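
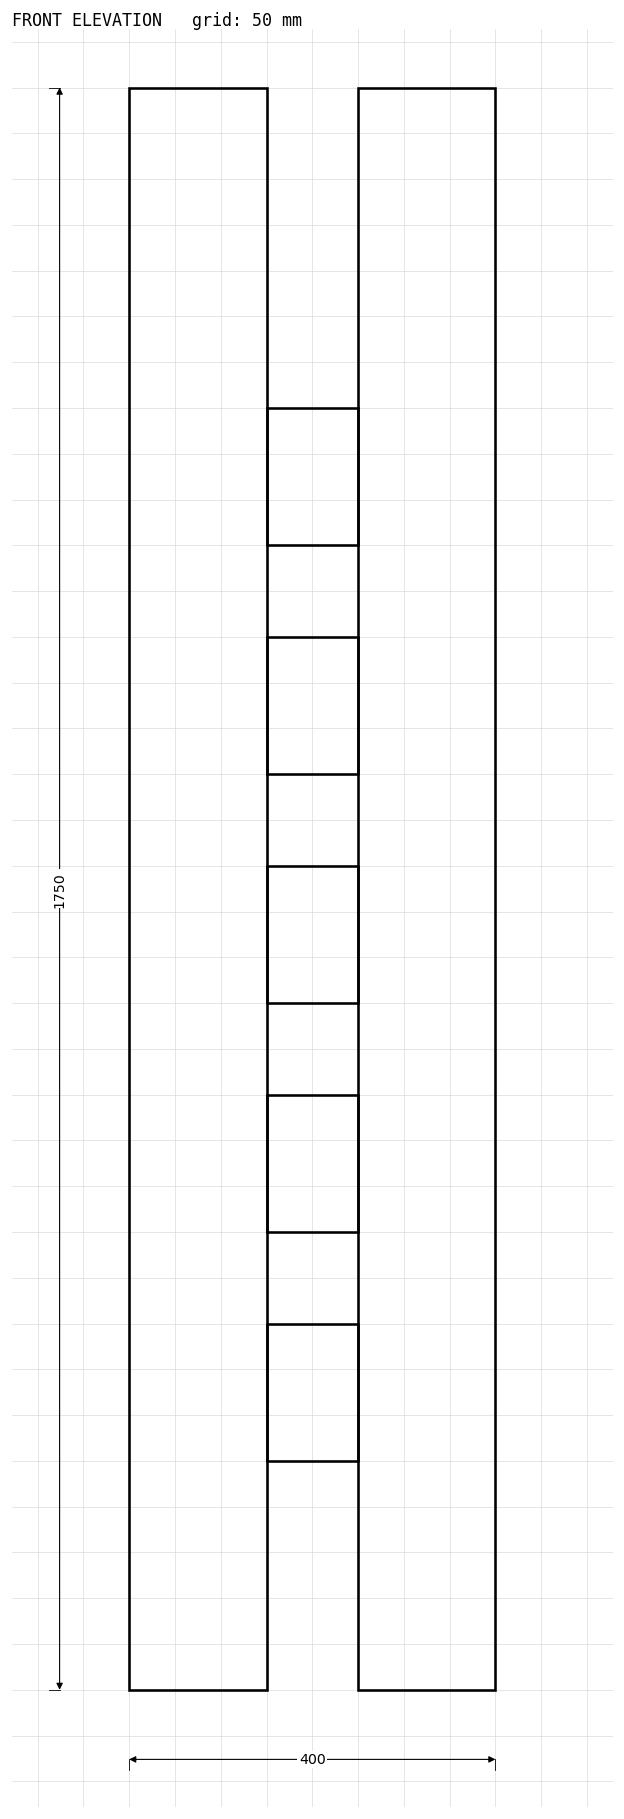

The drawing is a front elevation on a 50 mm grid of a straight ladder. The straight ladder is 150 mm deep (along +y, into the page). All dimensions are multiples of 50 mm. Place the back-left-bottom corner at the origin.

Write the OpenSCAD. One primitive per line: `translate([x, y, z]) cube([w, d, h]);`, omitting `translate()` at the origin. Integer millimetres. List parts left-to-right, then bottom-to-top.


cube([150, 150, 1750]);
translate([150, 0, 250]) cube([100, 150, 150]);
translate([150, 0, 500]) cube([100, 150, 150]);
translate([150, 0, 750]) cube([100, 150, 150]);
translate([150, 0, 1000]) cube([100, 150, 150]);
translate([150, 0, 1250]) cube([100, 150, 150]);
translate([250, 0, 0]) cube([150, 150, 1750]);


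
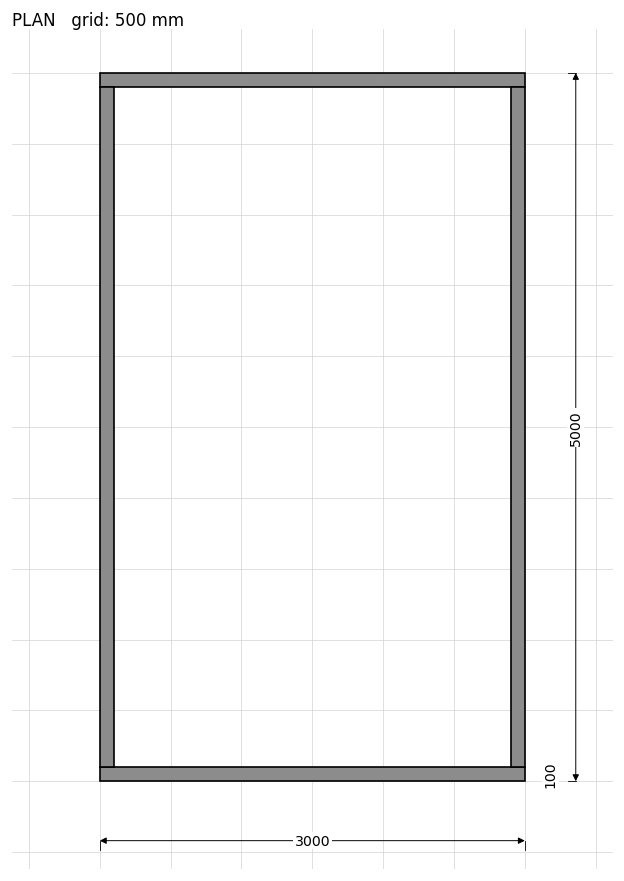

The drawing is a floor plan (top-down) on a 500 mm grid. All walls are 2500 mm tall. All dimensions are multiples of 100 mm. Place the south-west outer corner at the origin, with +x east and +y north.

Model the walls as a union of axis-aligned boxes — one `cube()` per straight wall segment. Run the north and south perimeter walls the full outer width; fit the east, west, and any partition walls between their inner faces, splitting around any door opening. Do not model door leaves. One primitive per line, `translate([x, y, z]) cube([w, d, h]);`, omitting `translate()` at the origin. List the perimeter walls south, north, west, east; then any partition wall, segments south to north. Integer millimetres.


cube([3000, 100, 2500]);
translate([0, 4900, 0]) cube([3000, 100, 2500]);
translate([0, 100, 0]) cube([100, 4800, 2500]);
translate([2900, 100, 0]) cube([100, 4800, 2500]);


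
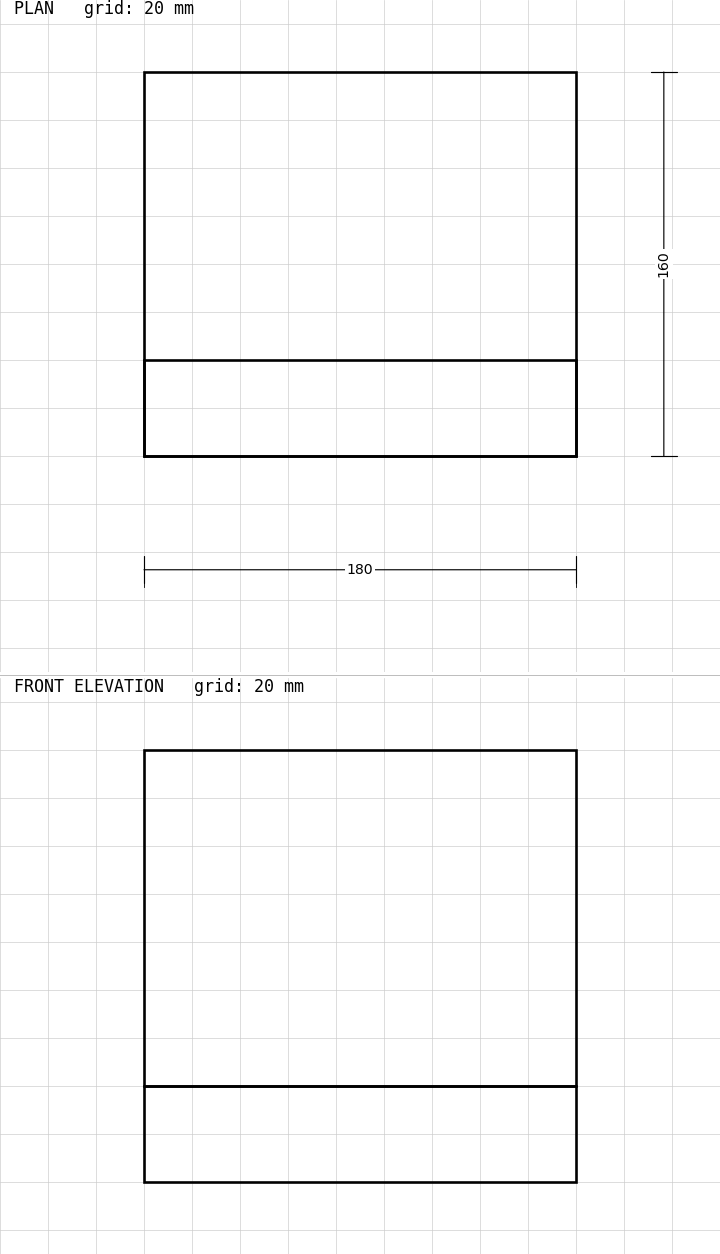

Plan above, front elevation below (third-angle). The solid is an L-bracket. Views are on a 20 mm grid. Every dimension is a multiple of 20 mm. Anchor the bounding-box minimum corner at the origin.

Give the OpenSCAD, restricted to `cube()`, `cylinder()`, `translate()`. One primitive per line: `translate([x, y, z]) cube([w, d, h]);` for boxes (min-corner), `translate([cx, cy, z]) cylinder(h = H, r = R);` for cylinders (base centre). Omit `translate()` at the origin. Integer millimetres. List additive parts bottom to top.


cube([180, 160, 40]);
translate([0, 0, 40]) cube([180, 40, 140]);


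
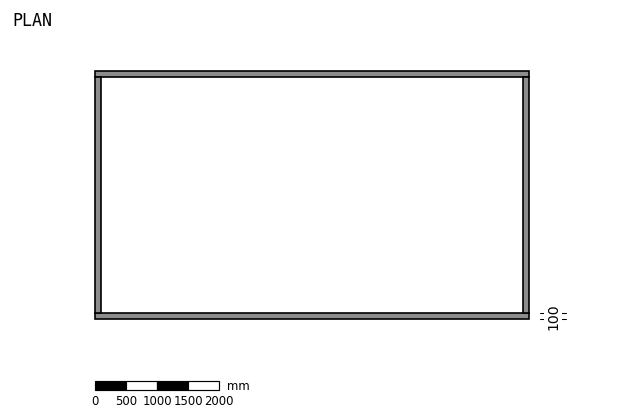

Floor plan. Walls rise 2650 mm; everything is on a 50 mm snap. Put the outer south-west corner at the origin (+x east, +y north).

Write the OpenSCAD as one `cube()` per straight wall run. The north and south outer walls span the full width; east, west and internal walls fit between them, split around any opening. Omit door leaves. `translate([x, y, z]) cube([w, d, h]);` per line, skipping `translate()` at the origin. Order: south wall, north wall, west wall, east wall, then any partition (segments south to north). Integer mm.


cube([7000, 100, 2650]);
translate([0, 3900, 0]) cube([7000, 100, 2650]);
translate([0, 100, 0]) cube([100, 3800, 2650]);
translate([6900, 100, 0]) cube([100, 3800, 2650]);


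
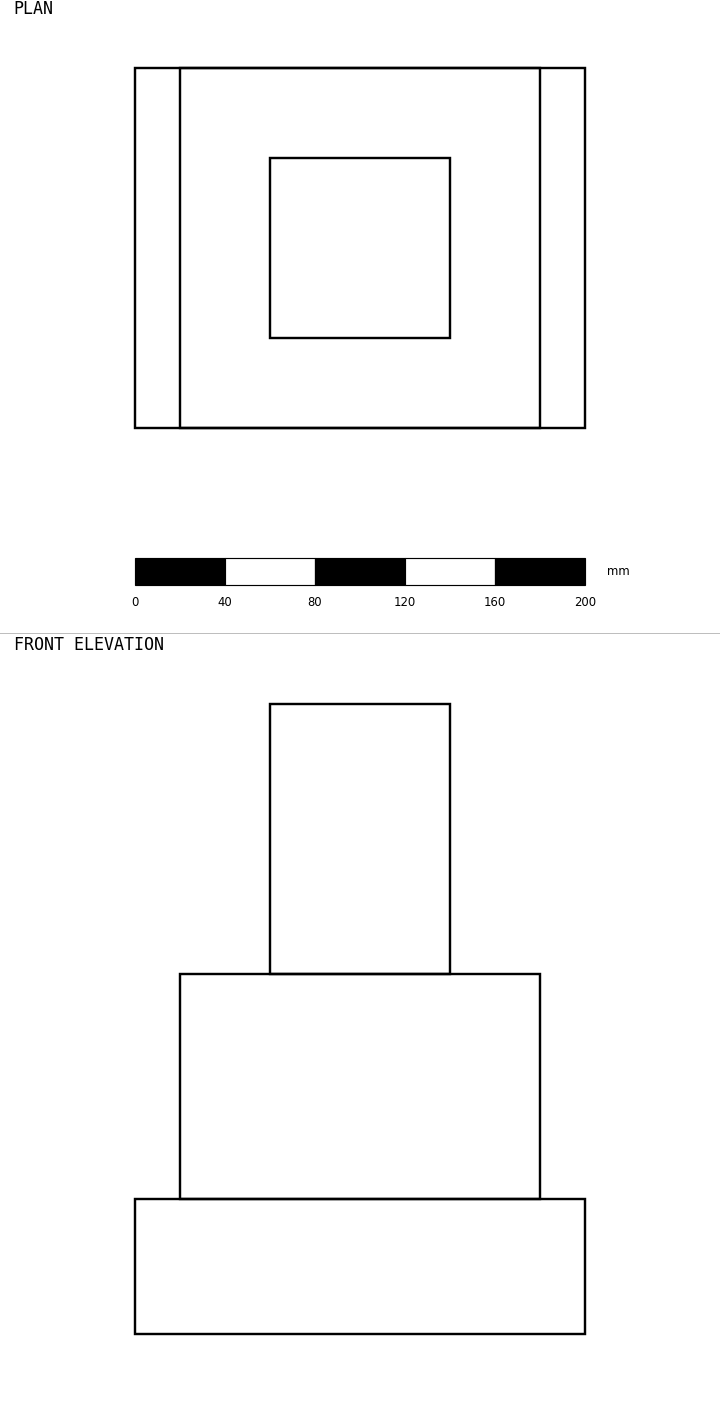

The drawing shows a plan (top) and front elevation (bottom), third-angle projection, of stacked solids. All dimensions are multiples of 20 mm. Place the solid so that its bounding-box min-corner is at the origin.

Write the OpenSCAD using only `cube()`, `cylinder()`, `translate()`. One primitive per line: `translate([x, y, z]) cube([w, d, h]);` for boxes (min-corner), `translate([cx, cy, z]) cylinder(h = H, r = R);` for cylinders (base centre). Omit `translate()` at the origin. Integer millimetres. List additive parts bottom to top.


cube([200, 160, 60]);
translate([20, 0, 60]) cube([160, 160, 100]);
translate([60, 40, 160]) cube([80, 80, 120]);


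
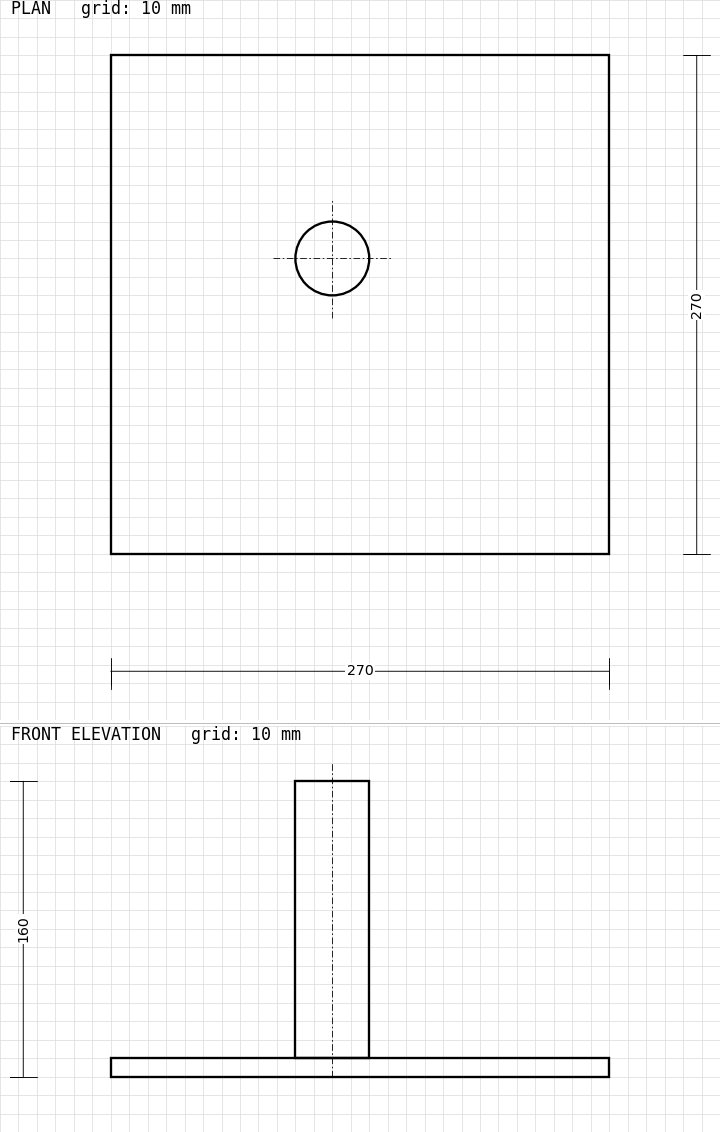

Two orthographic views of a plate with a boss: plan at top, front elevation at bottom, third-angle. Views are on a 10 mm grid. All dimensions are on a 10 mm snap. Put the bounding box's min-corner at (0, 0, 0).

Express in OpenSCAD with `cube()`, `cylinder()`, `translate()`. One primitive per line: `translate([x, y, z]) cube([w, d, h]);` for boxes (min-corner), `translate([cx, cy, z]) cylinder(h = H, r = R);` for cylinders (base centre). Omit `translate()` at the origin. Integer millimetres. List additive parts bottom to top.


cube([270, 270, 10]);
translate([120, 160, 10]) cylinder(h = 150, r = 20);


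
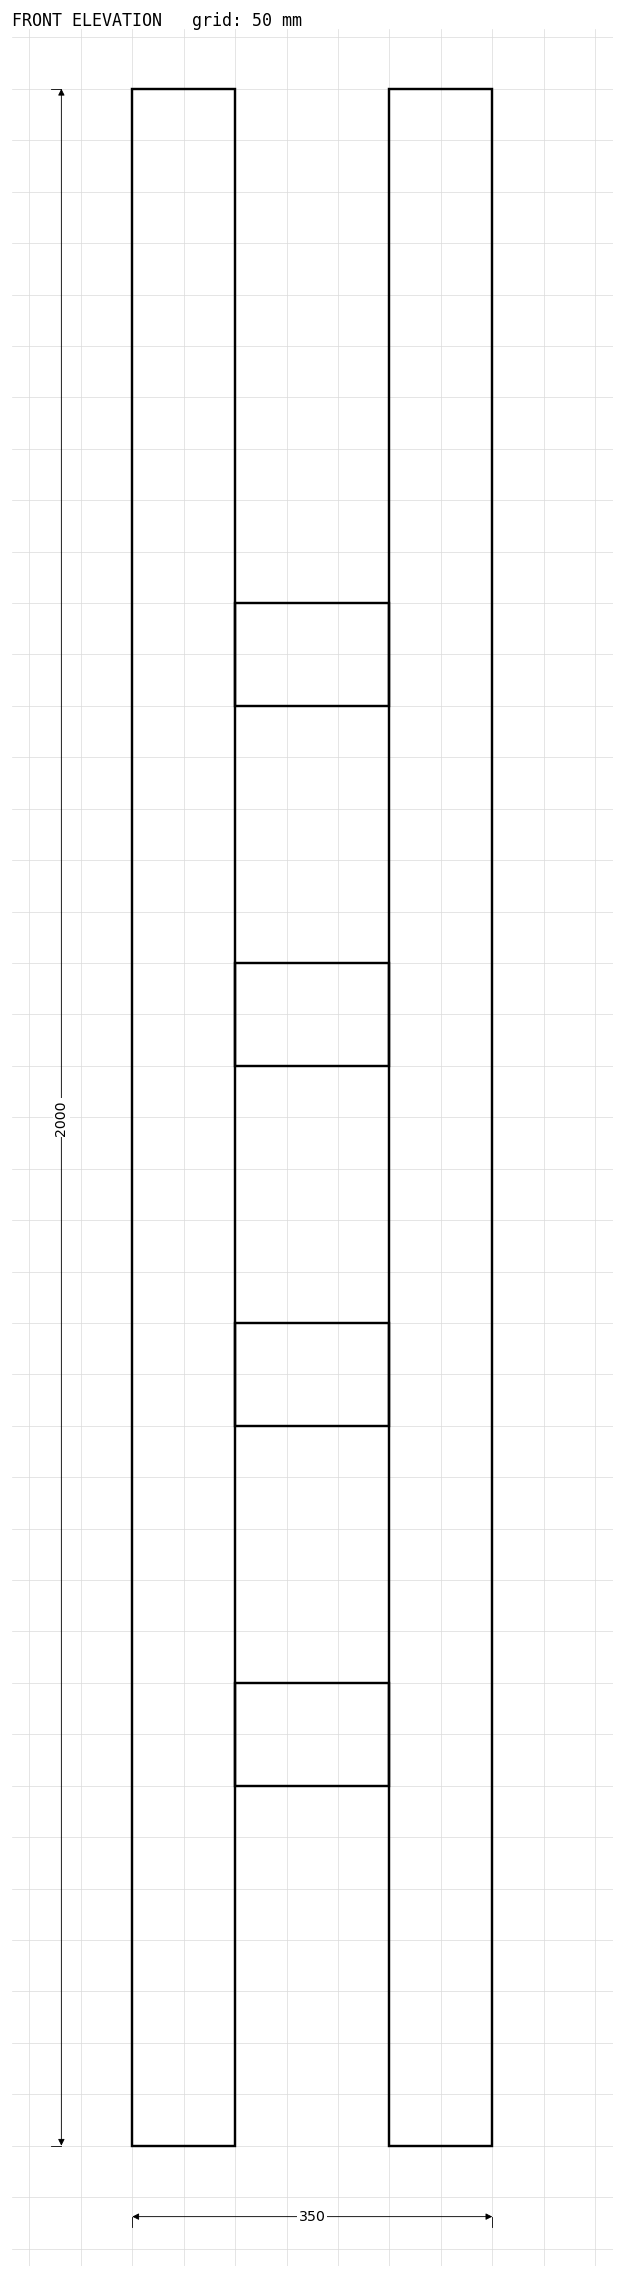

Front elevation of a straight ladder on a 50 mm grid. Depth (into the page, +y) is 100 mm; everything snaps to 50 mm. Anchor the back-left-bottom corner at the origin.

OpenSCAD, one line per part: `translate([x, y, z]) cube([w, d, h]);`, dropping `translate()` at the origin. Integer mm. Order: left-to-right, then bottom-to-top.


cube([100, 100, 2000]);
translate([100, 0, 350]) cube([150, 100, 100]);
translate([100, 0, 700]) cube([150, 100, 100]);
translate([100, 0, 1050]) cube([150, 100, 100]);
translate([100, 0, 1400]) cube([150, 100, 100]);
translate([250, 0, 0]) cube([100, 100, 2000]);


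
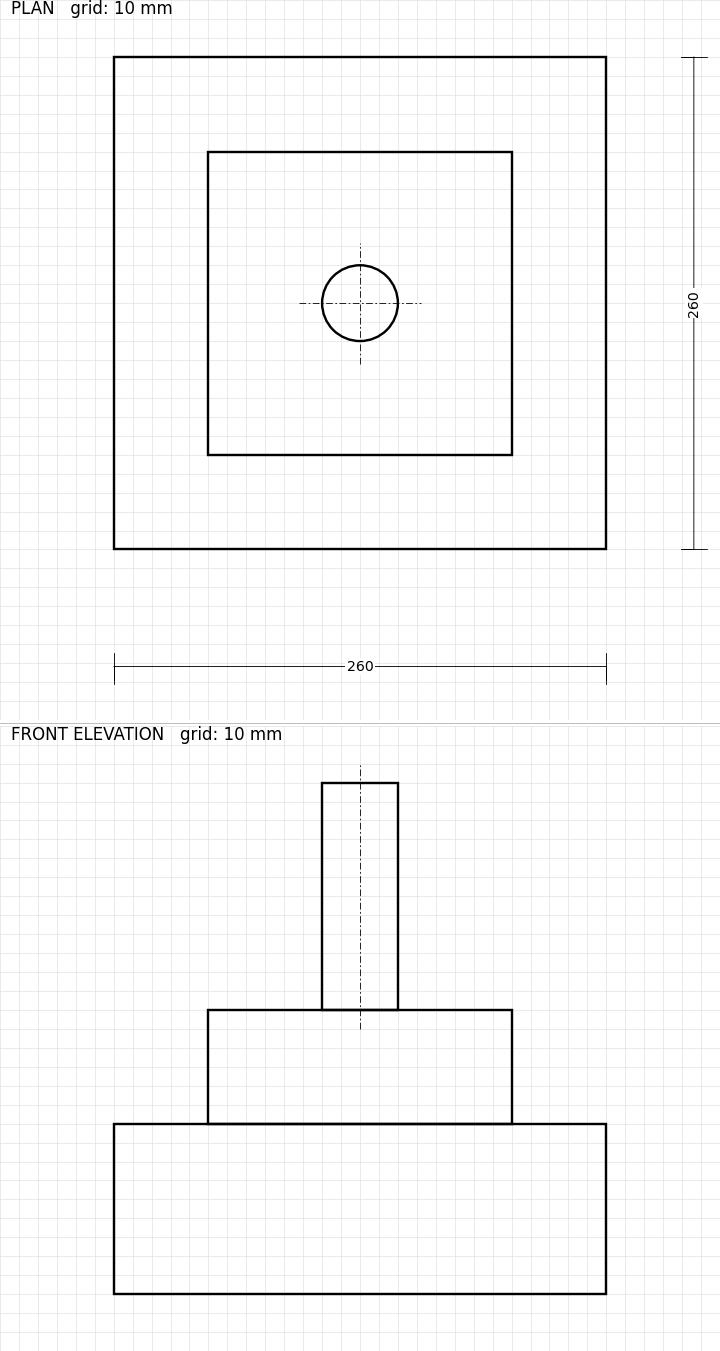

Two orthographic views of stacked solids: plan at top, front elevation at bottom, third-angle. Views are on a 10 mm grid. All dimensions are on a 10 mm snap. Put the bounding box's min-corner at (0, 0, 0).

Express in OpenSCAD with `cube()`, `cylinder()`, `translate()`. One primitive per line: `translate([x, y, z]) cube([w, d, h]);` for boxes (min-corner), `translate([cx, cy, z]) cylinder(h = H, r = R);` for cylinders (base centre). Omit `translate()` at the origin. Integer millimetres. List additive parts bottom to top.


cube([260, 260, 90]);
translate([50, 50, 90]) cube([160, 160, 60]);
translate([130, 130, 150]) cylinder(h = 120, r = 20);


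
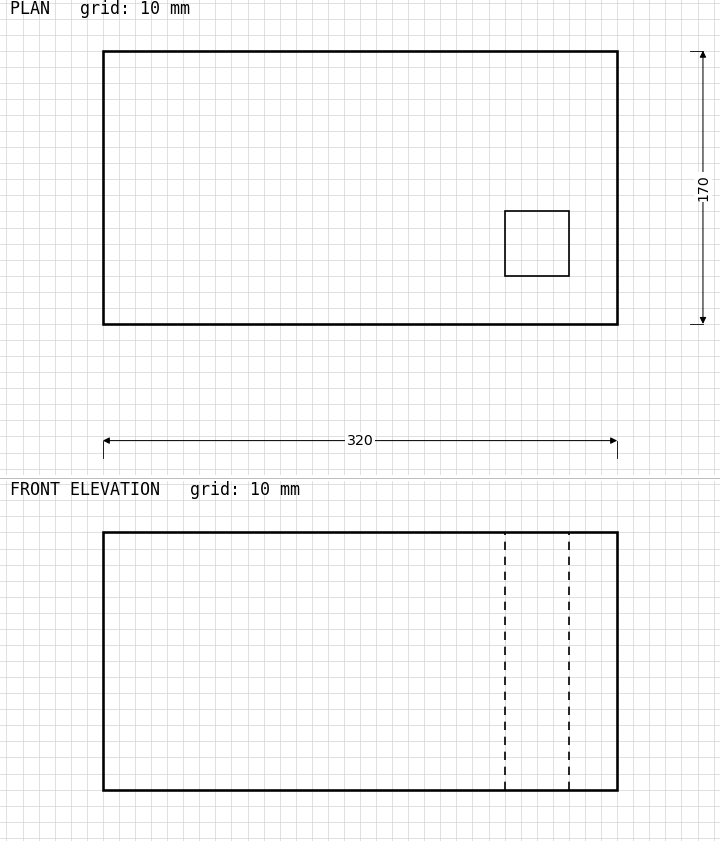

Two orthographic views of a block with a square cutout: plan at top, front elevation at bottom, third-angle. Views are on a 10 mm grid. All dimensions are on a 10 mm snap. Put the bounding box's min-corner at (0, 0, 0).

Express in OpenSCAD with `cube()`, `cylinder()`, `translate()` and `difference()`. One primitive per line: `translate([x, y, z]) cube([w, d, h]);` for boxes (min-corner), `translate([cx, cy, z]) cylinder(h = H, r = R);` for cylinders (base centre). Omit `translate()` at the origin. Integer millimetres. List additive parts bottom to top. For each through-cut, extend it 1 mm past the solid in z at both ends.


difference() {
  cube([320, 170, 160]);
  translate([250, 30, -1]) cube([40, 40, 162]);
}


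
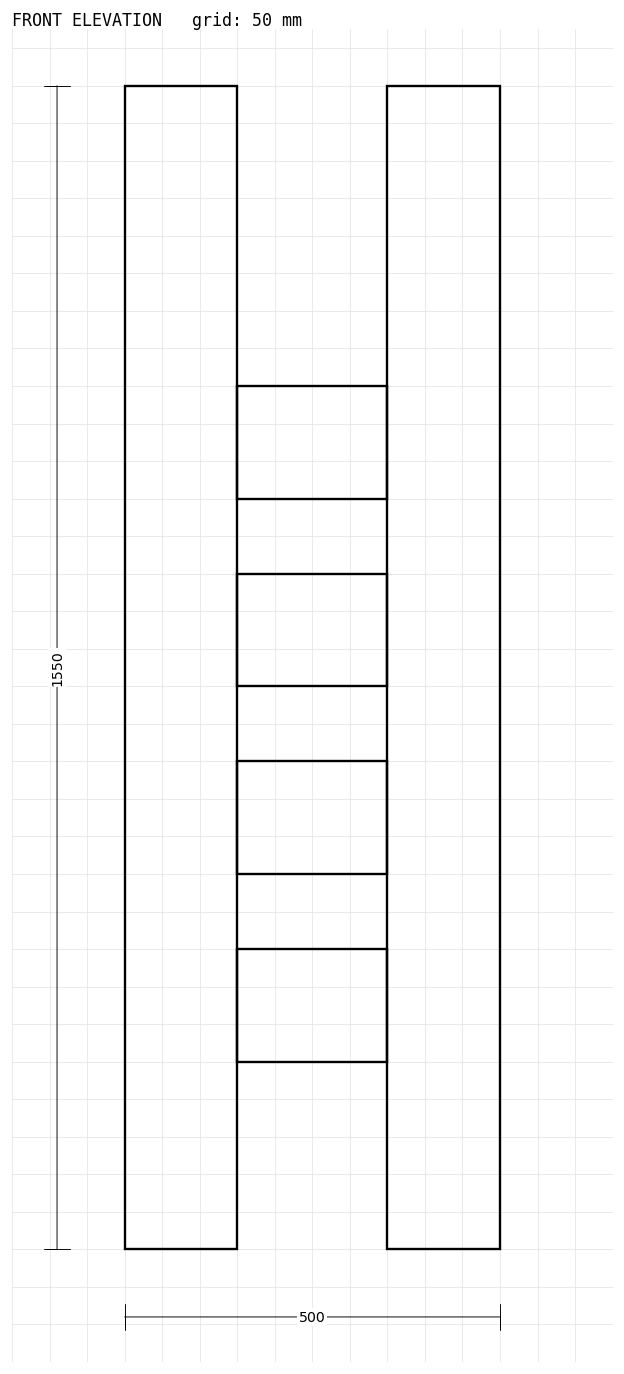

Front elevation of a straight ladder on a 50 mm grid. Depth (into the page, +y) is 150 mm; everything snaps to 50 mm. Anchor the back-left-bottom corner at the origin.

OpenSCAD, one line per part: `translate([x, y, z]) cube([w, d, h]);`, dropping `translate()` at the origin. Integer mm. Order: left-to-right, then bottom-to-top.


cube([150, 150, 1550]);
translate([150, 0, 250]) cube([200, 150, 150]);
translate([150, 0, 500]) cube([200, 150, 150]);
translate([150, 0, 750]) cube([200, 150, 150]);
translate([150, 0, 1000]) cube([200, 150, 150]);
translate([350, 0, 0]) cube([150, 150, 1550]);


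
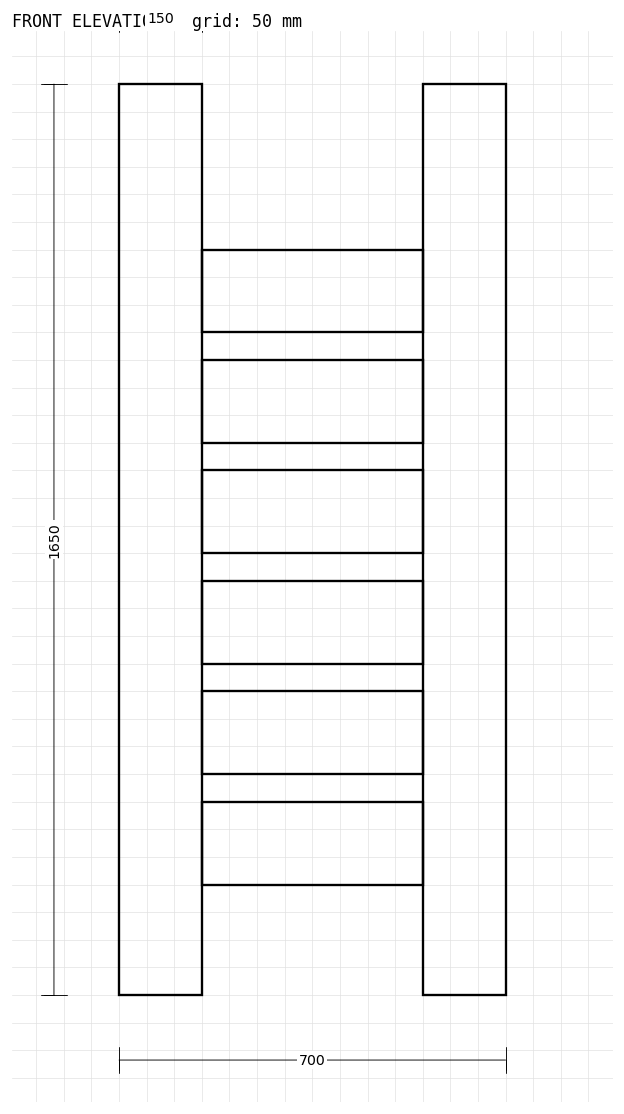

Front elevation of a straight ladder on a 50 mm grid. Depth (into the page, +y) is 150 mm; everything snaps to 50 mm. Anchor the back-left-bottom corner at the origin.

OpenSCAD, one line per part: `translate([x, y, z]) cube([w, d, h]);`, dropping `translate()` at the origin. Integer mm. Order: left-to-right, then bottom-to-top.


cube([150, 150, 1650]);
translate([150, 0, 200]) cube([400, 150, 150]);
translate([150, 0, 400]) cube([400, 150, 150]);
translate([150, 0, 600]) cube([400, 150, 150]);
translate([150, 0, 800]) cube([400, 150, 150]);
translate([150, 0, 1000]) cube([400, 150, 150]);
translate([150, 0, 1200]) cube([400, 150, 150]);
translate([550, 0, 0]) cube([150, 150, 1650]);


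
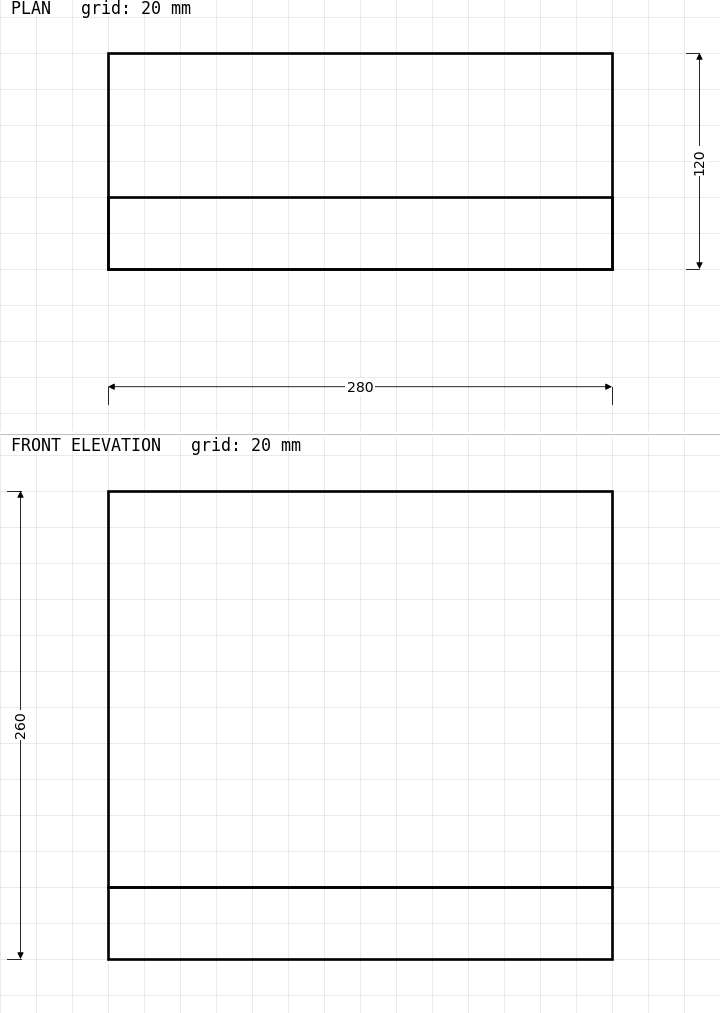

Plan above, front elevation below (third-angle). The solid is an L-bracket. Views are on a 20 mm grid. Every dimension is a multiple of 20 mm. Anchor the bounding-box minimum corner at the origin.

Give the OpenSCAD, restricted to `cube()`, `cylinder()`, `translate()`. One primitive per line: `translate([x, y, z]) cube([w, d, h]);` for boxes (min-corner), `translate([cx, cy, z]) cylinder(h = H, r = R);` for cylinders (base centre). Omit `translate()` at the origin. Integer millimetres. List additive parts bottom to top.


cube([280, 120, 40]);
translate([0, 0, 40]) cube([280, 40, 220]);


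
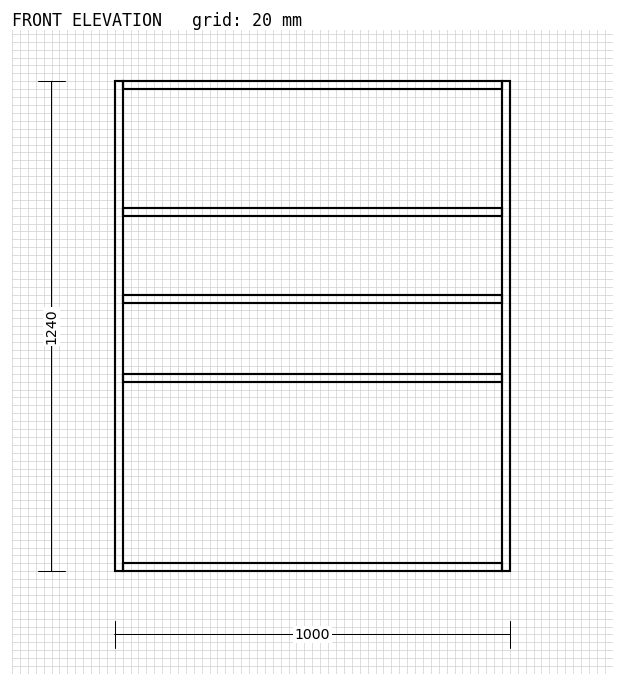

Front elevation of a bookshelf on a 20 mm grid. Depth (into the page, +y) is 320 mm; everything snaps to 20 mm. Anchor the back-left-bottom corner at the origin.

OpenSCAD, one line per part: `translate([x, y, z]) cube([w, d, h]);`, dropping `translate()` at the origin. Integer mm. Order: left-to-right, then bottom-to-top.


cube([20, 320, 1240]);
translate([20, 0, 0]) cube([960, 320, 20]);
translate([20, 0, 480]) cube([960, 320, 20]);
translate([20, 0, 680]) cube([960, 320, 20]);
translate([20, 0, 900]) cube([960, 320, 20]);
translate([20, 0, 1220]) cube([960, 320, 20]);
translate([980, 0, 0]) cube([20, 320, 1240]);


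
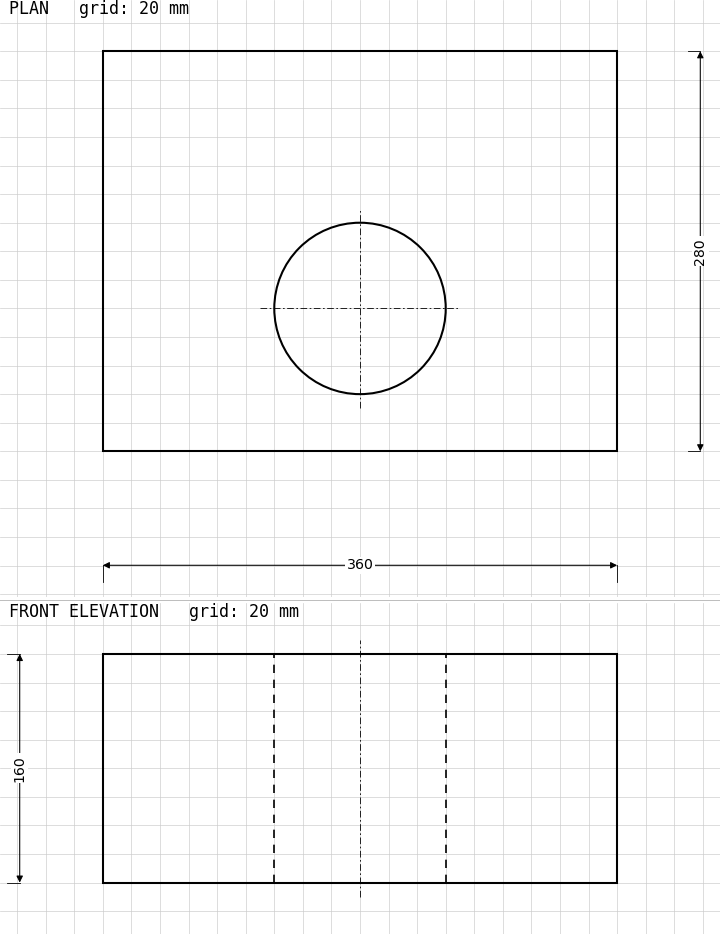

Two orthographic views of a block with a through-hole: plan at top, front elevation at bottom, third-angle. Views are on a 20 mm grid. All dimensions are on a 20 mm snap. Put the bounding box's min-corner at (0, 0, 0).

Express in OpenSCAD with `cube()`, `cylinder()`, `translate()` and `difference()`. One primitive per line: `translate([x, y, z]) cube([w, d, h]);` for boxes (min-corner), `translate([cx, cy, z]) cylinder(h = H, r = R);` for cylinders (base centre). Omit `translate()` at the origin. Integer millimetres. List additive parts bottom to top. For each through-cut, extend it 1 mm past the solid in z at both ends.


difference() {
  cube([360, 280, 160]);
  translate([180, 100, -1]) cylinder(h = 162, r = 60);
}


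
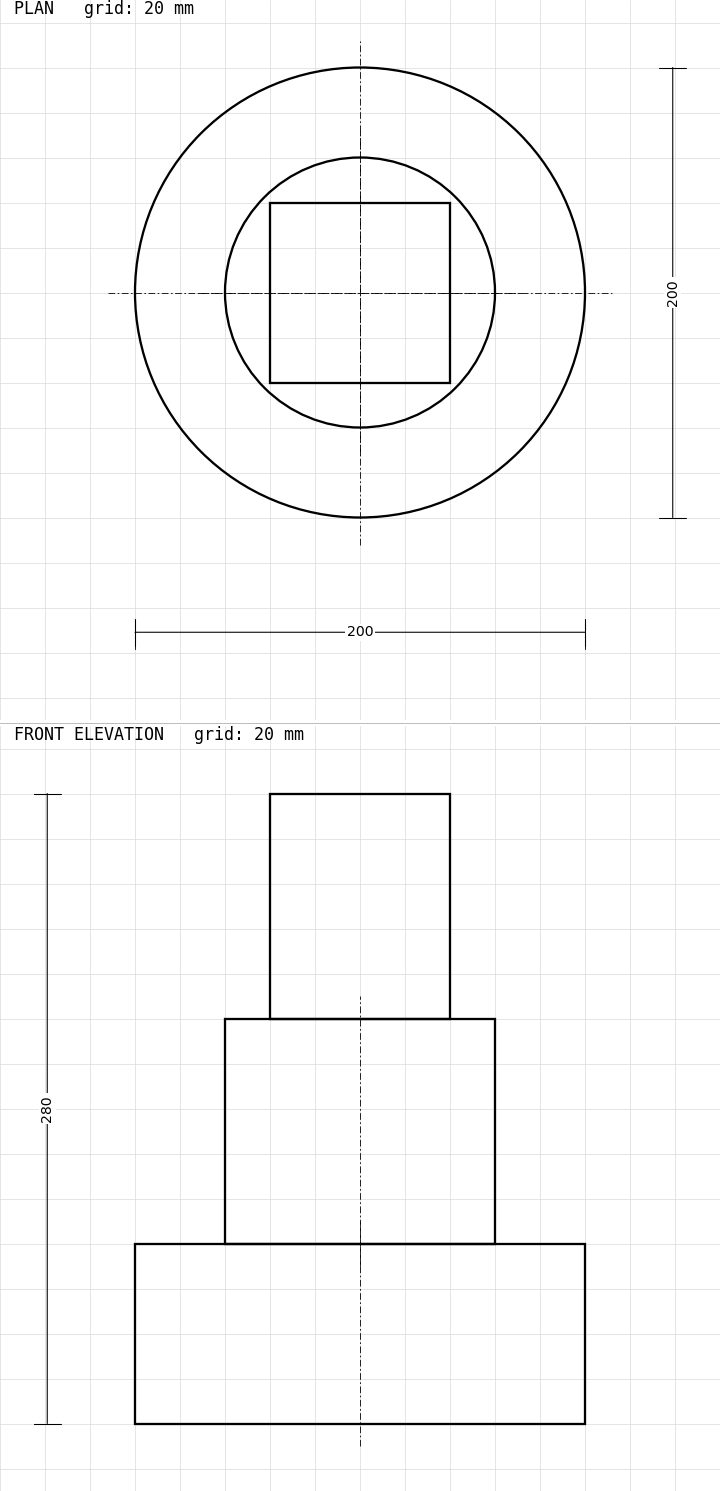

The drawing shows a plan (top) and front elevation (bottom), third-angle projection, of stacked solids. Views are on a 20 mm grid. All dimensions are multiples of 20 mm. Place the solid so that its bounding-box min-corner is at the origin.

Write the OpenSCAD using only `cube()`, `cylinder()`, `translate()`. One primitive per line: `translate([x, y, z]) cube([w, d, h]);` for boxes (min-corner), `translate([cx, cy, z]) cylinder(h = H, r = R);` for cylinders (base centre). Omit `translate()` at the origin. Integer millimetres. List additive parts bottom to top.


translate([100, 100, 0]) cylinder(h = 80, r = 100);
translate([100, 100, 80]) cylinder(h = 100, r = 60);
translate([60, 60, 180]) cube([80, 80, 100]);


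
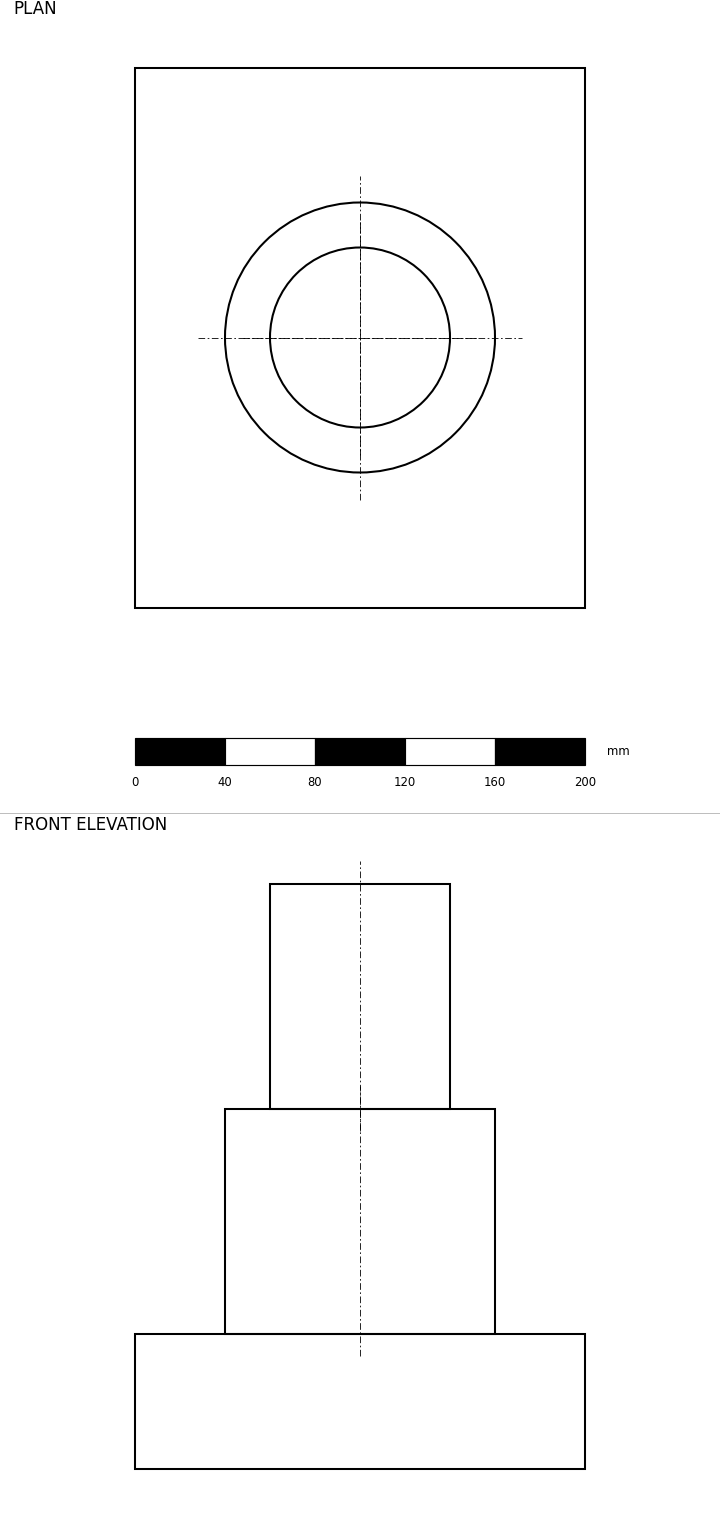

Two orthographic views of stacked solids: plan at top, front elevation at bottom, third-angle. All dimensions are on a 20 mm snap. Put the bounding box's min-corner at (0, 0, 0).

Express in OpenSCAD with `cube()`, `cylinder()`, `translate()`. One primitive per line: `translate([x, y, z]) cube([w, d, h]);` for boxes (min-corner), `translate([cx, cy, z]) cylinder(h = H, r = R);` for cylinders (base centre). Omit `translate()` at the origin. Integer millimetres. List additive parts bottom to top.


cube([200, 240, 60]);
translate([100, 120, 60]) cylinder(h = 100, r = 60);
translate([100, 120, 160]) cylinder(h = 100, r = 40);


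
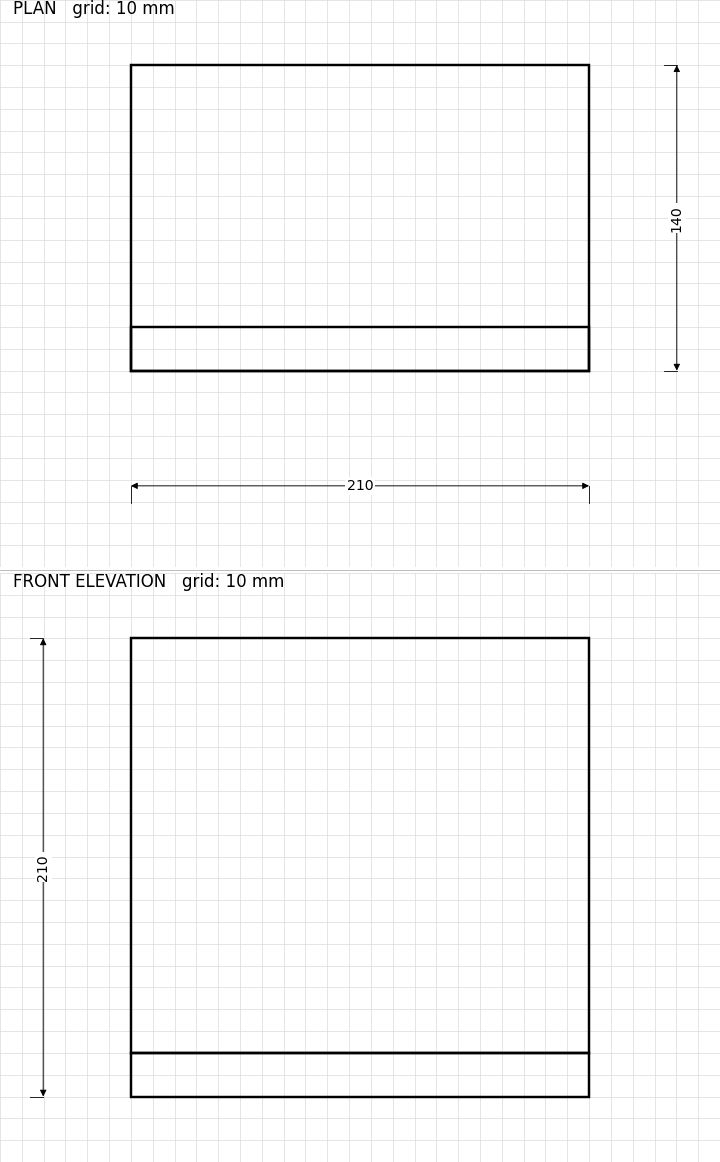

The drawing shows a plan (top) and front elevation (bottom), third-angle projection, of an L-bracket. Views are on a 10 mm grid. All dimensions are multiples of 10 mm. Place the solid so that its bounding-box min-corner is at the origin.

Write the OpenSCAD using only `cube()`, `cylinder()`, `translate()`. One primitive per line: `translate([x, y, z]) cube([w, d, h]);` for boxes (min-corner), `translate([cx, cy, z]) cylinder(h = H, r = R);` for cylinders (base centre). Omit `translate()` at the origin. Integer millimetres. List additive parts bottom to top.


cube([210, 140, 20]);
translate([0, 0, 20]) cube([210, 20, 190]);


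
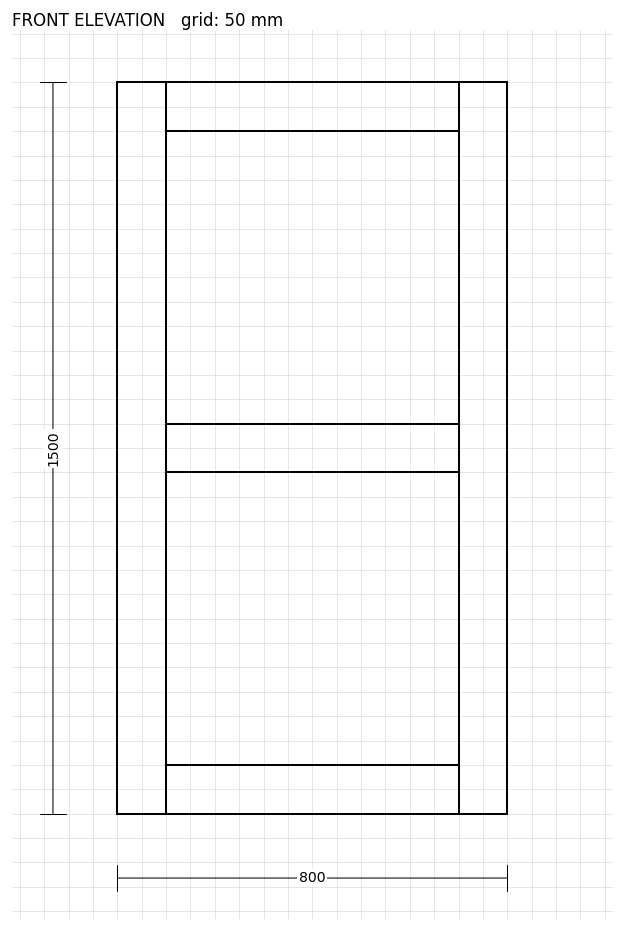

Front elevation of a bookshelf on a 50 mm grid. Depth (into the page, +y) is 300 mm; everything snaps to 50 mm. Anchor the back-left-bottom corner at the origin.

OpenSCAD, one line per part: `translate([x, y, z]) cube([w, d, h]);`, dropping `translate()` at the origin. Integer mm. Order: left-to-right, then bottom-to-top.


cube([100, 300, 1500]);
translate([100, 0, 0]) cube([600, 300, 100]);
translate([100, 0, 700]) cube([600, 300, 100]);
translate([100, 0, 1400]) cube([600, 300, 100]);
translate([700, 0, 0]) cube([100, 300, 1500]);


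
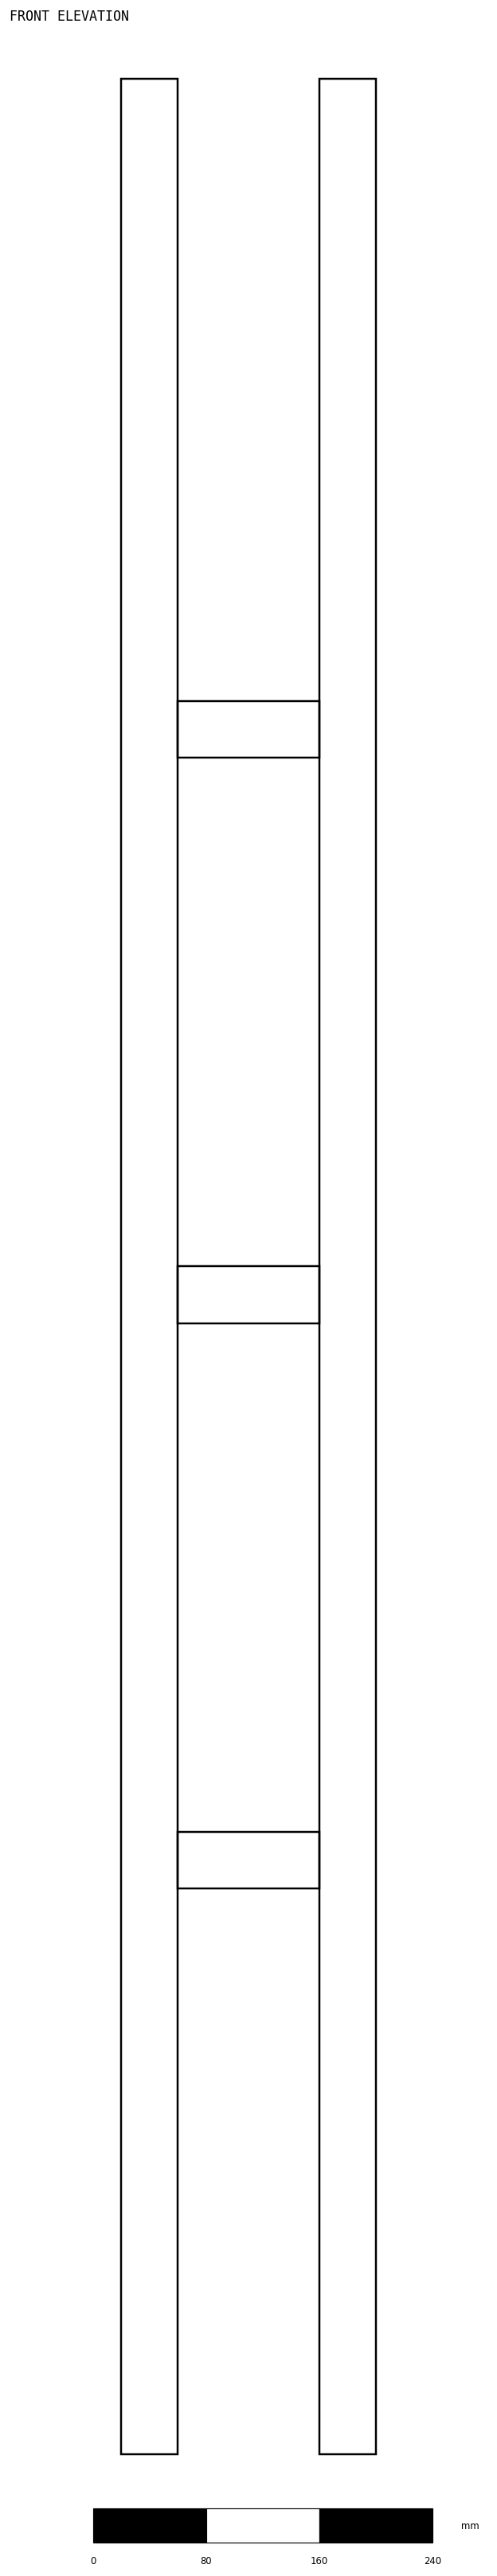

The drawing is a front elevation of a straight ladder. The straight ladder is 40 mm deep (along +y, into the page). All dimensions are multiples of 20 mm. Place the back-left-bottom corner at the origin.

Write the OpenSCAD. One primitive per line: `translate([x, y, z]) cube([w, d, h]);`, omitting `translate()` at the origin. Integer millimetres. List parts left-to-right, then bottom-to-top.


cube([40, 40, 1680]);
translate([40, 0, 400]) cube([100, 40, 40]);
translate([40, 0, 800]) cube([100, 40, 40]);
translate([40, 0, 1200]) cube([100, 40, 40]);
translate([140, 0, 0]) cube([40, 40, 1680]);


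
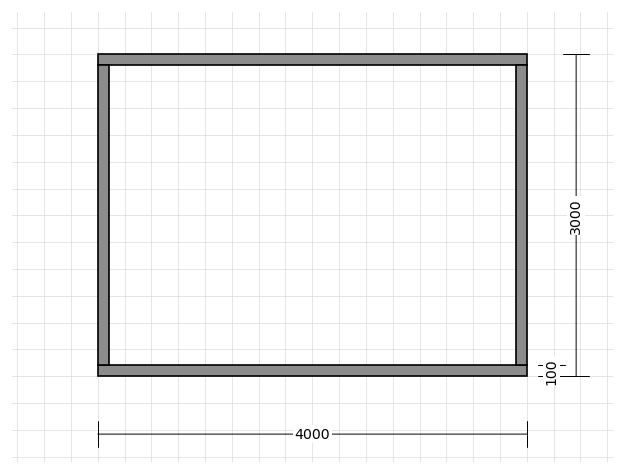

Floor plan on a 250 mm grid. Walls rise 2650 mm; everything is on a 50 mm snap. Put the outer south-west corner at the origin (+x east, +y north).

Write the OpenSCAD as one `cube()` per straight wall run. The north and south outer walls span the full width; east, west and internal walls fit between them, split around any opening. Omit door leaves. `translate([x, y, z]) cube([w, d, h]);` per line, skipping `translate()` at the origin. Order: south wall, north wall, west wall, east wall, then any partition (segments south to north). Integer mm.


cube([4000, 100, 2650]);
translate([0, 2900, 0]) cube([4000, 100, 2650]);
translate([0, 100, 0]) cube([100, 2800, 2650]);
translate([3900, 100, 0]) cube([100, 2800, 2650]);


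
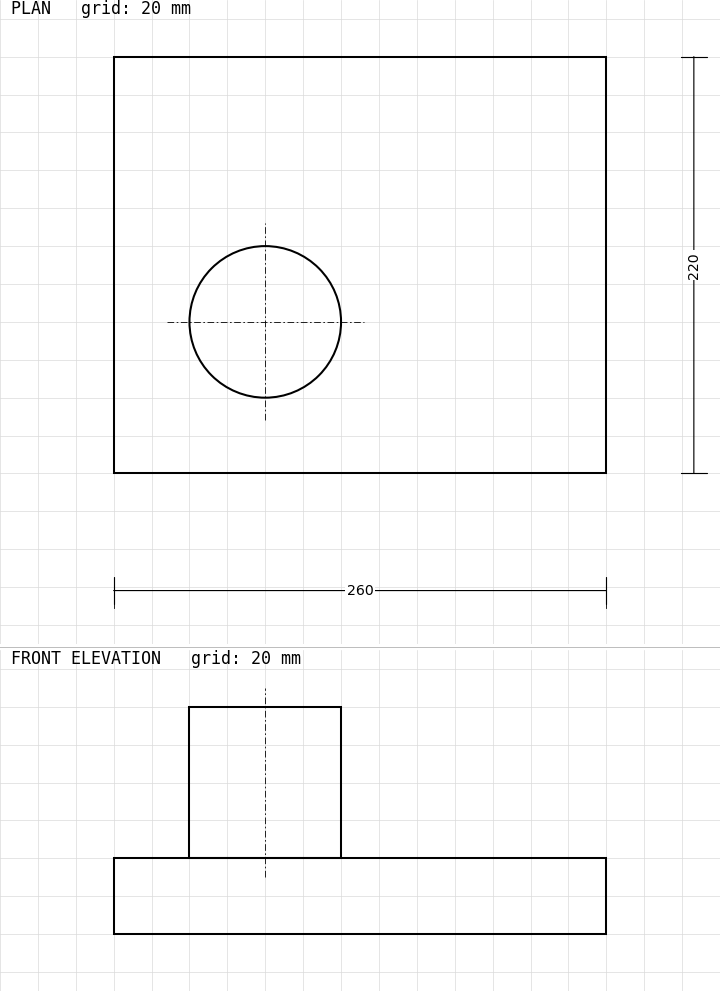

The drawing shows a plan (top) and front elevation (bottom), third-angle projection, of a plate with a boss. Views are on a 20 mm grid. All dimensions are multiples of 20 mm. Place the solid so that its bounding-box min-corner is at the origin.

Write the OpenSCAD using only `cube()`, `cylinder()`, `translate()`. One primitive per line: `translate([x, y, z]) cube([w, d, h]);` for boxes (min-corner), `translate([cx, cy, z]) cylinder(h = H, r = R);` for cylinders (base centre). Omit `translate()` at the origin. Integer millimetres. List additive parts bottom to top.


cube([260, 220, 40]);
translate([80, 80, 40]) cylinder(h = 80, r = 40);


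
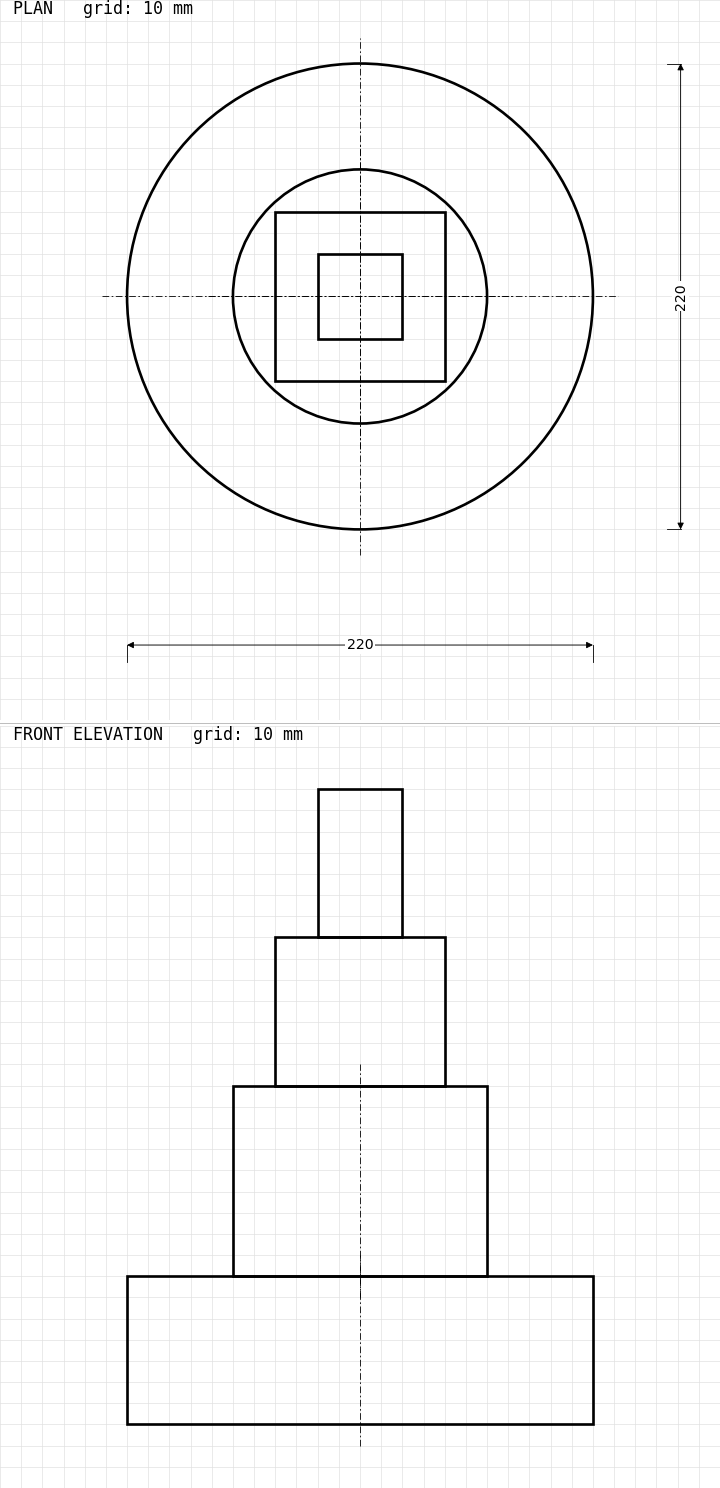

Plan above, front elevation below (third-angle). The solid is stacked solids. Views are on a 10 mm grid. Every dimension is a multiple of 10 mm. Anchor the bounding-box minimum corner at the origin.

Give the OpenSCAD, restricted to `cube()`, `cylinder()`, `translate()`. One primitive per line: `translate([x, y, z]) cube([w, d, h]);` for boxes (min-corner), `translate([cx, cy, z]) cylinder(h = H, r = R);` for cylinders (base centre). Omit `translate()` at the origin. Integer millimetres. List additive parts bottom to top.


translate([110, 110, 0]) cylinder(h = 70, r = 110);
translate([110, 110, 70]) cylinder(h = 90, r = 60);
translate([70, 70, 160]) cube([80, 80, 70]);
translate([90, 90, 230]) cube([40, 40, 70]);


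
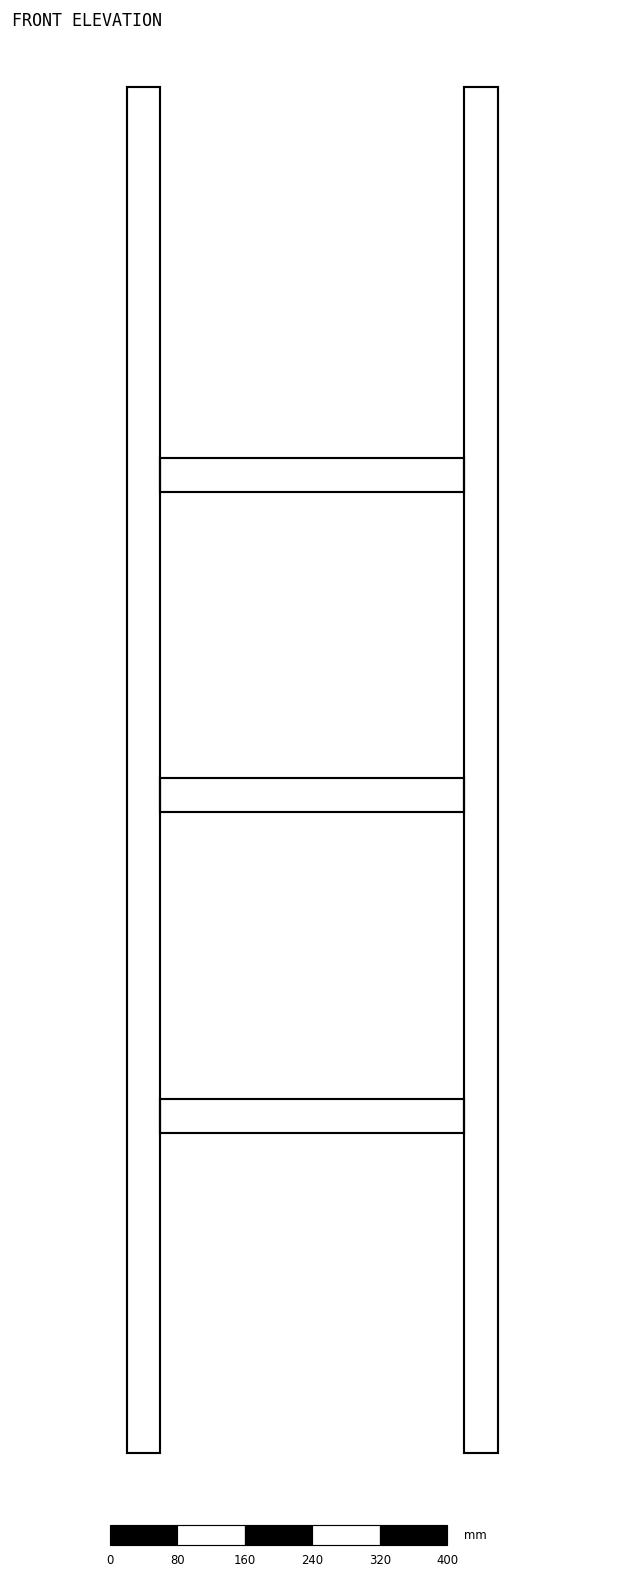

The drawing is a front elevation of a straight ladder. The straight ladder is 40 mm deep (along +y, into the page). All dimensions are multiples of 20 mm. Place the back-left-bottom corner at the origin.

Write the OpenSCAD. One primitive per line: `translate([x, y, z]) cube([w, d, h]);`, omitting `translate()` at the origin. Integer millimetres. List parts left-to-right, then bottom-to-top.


cube([40, 40, 1620]);
translate([40, 0, 380]) cube([360, 40, 40]);
translate([40, 0, 760]) cube([360, 40, 40]);
translate([40, 0, 1140]) cube([360, 40, 40]);
translate([400, 0, 0]) cube([40, 40, 1620]);


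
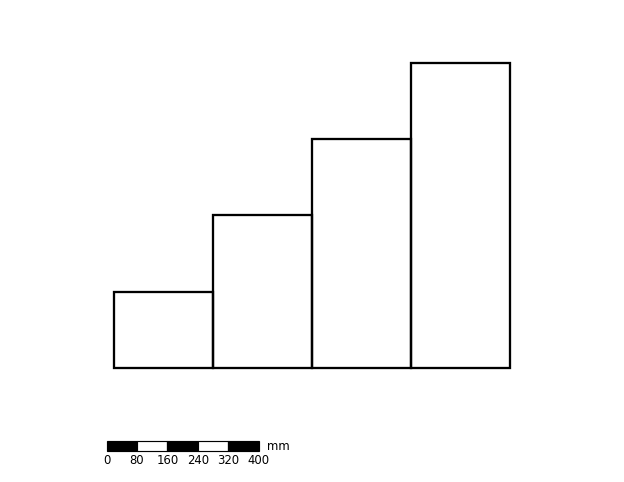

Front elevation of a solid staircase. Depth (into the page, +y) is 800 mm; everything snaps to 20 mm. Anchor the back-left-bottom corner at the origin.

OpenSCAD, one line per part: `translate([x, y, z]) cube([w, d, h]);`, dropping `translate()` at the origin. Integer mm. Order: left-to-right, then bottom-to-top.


cube([260, 800, 200]);
translate([260, 0, 0]) cube([260, 800, 400]);
translate([520, 0, 0]) cube([260, 800, 600]);
translate([780, 0, 0]) cube([260, 800, 800]);


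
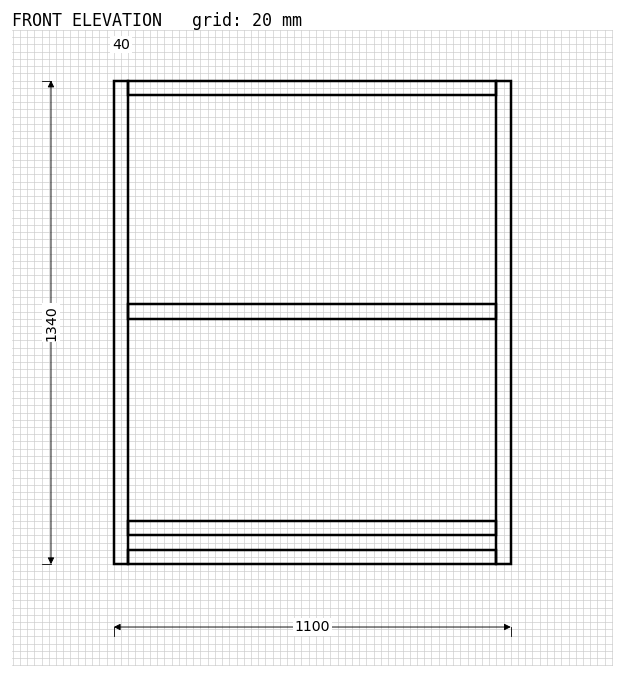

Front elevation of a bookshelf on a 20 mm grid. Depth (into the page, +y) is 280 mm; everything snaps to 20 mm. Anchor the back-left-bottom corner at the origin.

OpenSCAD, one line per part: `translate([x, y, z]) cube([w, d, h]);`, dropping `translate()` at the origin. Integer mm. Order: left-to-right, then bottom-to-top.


cube([40, 280, 1340]);
translate([40, 0, 0]) cube([1020, 280, 40]);
translate([40, 0, 80]) cube([1020, 280, 40]);
translate([40, 0, 680]) cube([1020, 280, 40]);
translate([40, 0, 1300]) cube([1020, 280, 40]);
translate([1060, 0, 0]) cube([40, 280, 1340]);


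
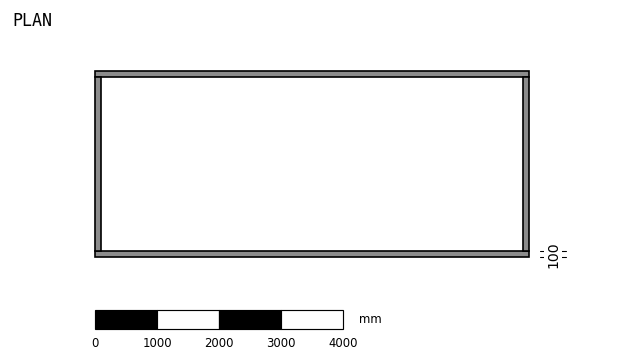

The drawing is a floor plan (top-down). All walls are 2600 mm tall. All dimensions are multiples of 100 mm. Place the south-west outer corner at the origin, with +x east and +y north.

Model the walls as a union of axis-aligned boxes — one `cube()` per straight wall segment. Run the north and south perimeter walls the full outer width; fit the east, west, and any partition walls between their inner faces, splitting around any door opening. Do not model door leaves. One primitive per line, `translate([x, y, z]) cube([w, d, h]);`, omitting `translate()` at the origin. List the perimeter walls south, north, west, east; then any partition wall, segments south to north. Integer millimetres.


cube([7000, 100, 2600]);
translate([0, 2900, 0]) cube([7000, 100, 2600]);
translate([0, 100, 0]) cube([100, 2800, 2600]);
translate([6900, 100, 0]) cube([100, 2800, 2600]);


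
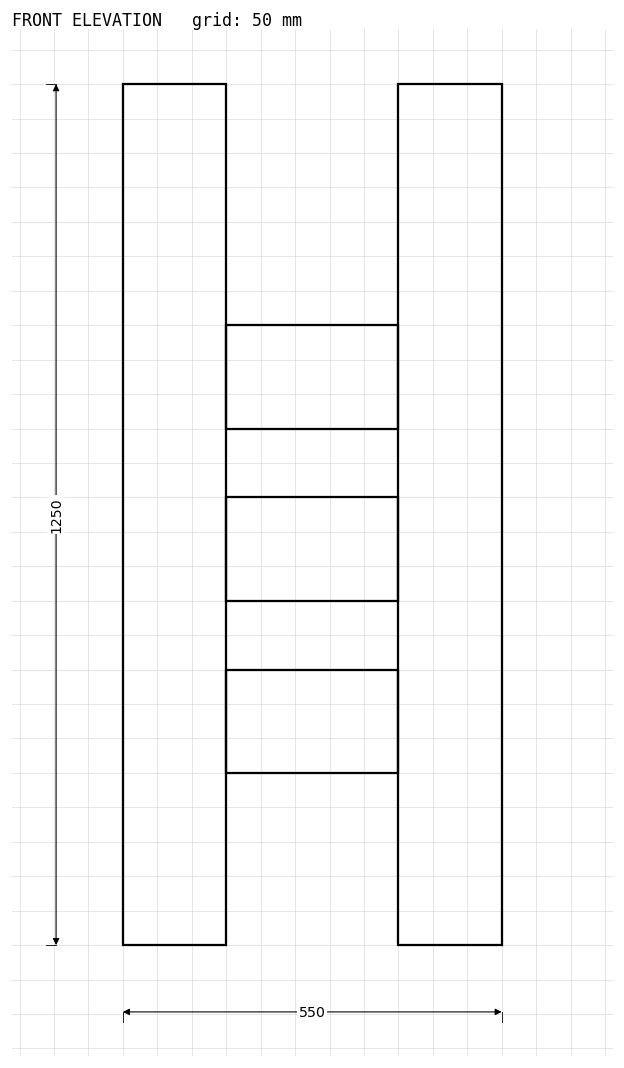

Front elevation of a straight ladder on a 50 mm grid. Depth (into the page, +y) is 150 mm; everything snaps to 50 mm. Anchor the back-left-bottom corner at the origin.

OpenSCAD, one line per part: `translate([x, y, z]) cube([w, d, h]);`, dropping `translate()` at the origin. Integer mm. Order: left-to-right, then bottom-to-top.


cube([150, 150, 1250]);
translate([150, 0, 250]) cube([250, 150, 150]);
translate([150, 0, 500]) cube([250, 150, 150]);
translate([150, 0, 750]) cube([250, 150, 150]);
translate([400, 0, 0]) cube([150, 150, 1250]);


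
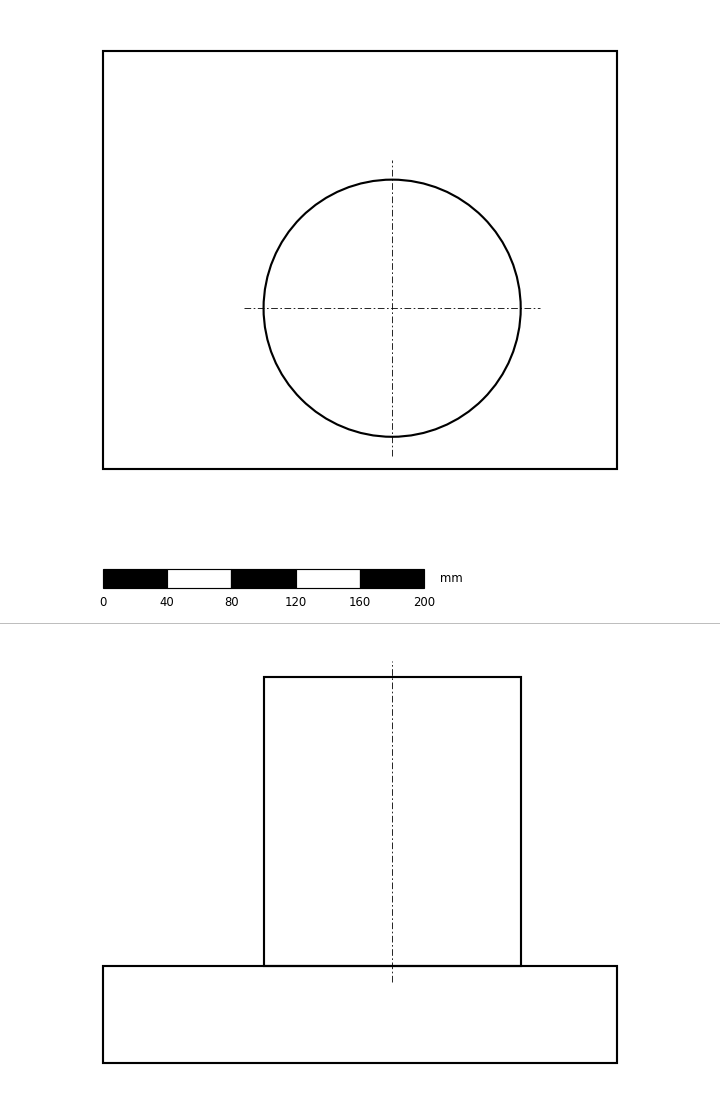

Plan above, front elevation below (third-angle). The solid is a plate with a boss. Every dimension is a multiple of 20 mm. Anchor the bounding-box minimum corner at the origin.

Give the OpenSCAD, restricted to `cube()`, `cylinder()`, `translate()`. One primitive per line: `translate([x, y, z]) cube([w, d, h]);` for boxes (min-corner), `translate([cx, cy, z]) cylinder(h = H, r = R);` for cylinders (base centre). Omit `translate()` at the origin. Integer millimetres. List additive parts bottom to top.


cube([320, 260, 60]);
translate([180, 100, 60]) cylinder(h = 180, r = 80);


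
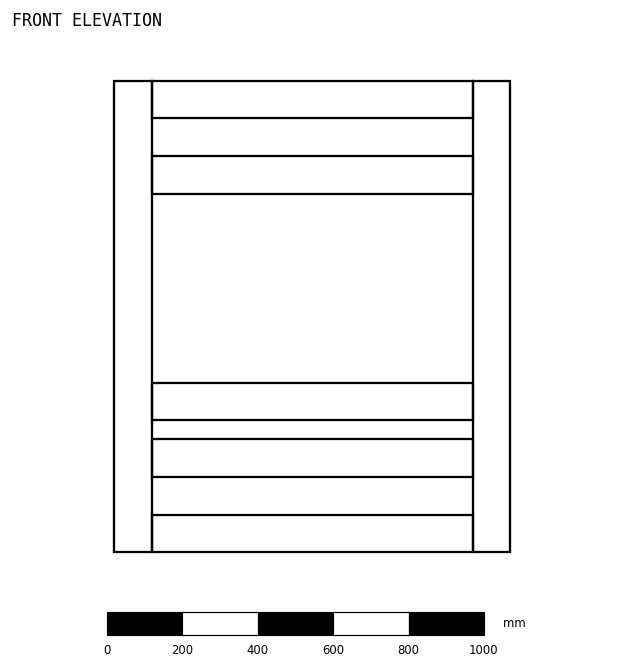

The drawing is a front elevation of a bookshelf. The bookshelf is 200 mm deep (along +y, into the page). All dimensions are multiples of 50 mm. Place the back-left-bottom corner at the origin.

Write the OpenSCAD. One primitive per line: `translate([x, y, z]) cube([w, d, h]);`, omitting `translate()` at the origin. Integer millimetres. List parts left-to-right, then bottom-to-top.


cube([100, 200, 1250]);
translate([100, 0, 0]) cube([850, 200, 100]);
translate([100, 0, 200]) cube([850, 200, 100]);
translate([100, 0, 350]) cube([850, 200, 100]);
translate([100, 0, 950]) cube([850, 200, 100]);
translate([100, 0, 1150]) cube([850, 200, 100]);
translate([950, 0, 0]) cube([100, 200, 1250]);


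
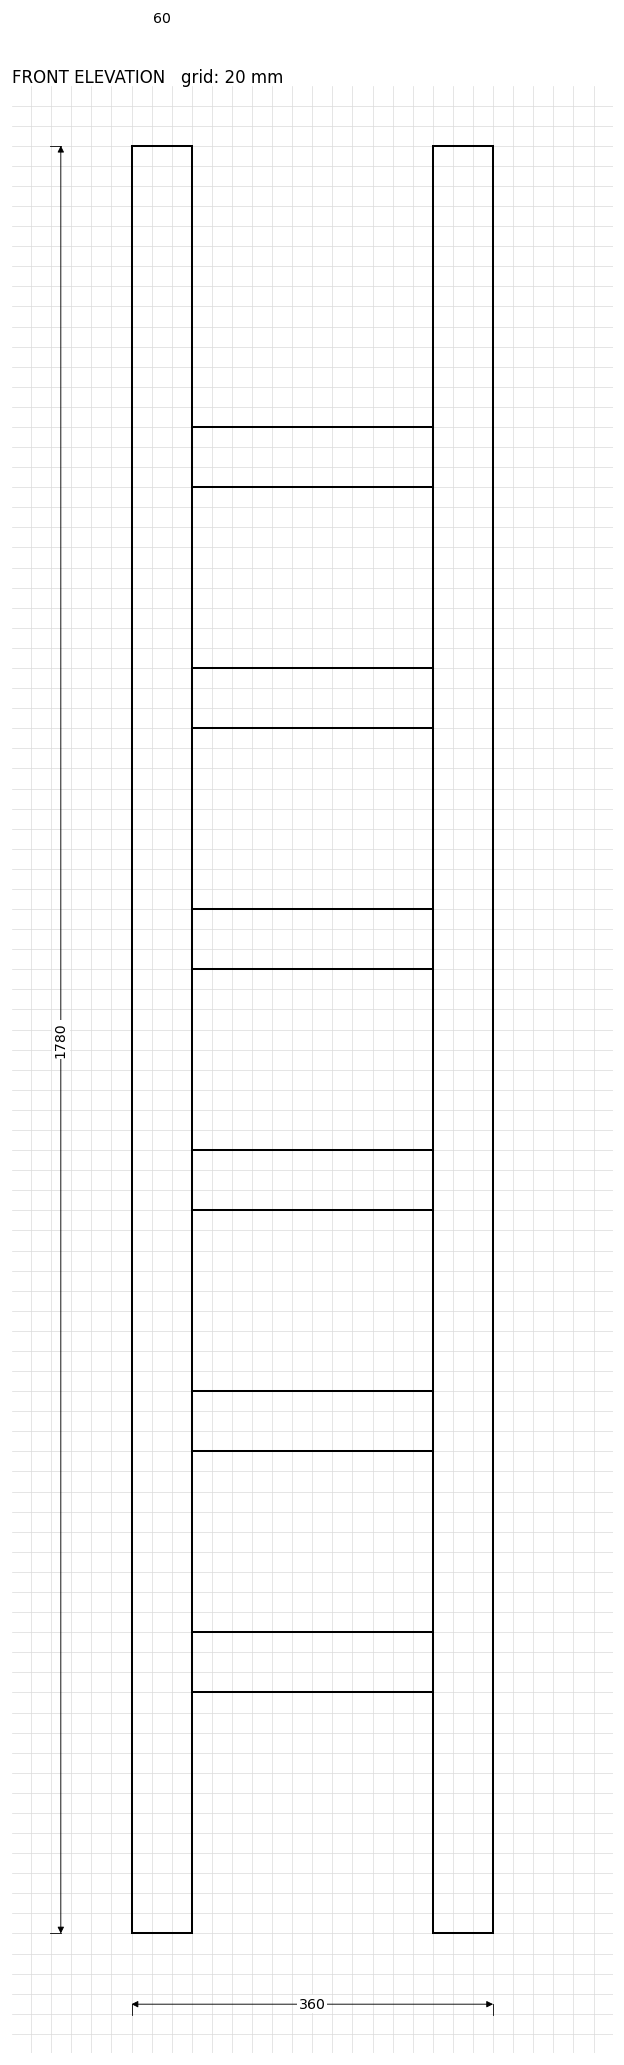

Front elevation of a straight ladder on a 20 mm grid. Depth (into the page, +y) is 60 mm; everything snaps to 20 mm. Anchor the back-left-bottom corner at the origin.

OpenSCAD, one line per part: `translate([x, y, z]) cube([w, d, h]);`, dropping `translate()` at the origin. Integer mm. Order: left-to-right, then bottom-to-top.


cube([60, 60, 1780]);
translate([60, 0, 240]) cube([240, 60, 60]);
translate([60, 0, 480]) cube([240, 60, 60]);
translate([60, 0, 720]) cube([240, 60, 60]);
translate([60, 0, 960]) cube([240, 60, 60]);
translate([60, 0, 1200]) cube([240, 60, 60]);
translate([60, 0, 1440]) cube([240, 60, 60]);
translate([300, 0, 0]) cube([60, 60, 1780]);


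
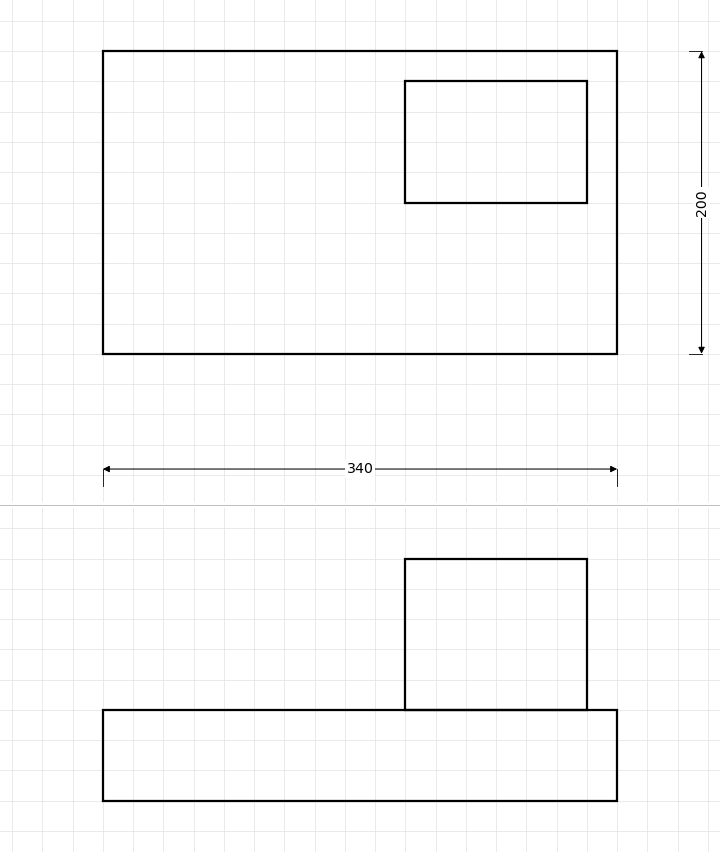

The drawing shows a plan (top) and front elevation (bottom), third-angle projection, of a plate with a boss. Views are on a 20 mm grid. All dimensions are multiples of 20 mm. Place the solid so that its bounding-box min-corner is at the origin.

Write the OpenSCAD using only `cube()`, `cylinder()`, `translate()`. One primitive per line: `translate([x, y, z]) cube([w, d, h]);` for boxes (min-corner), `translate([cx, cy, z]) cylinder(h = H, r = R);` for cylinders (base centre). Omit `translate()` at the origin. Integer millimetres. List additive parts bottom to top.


cube([340, 200, 60]);
translate([200, 100, 60]) cube([120, 80, 100]);
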